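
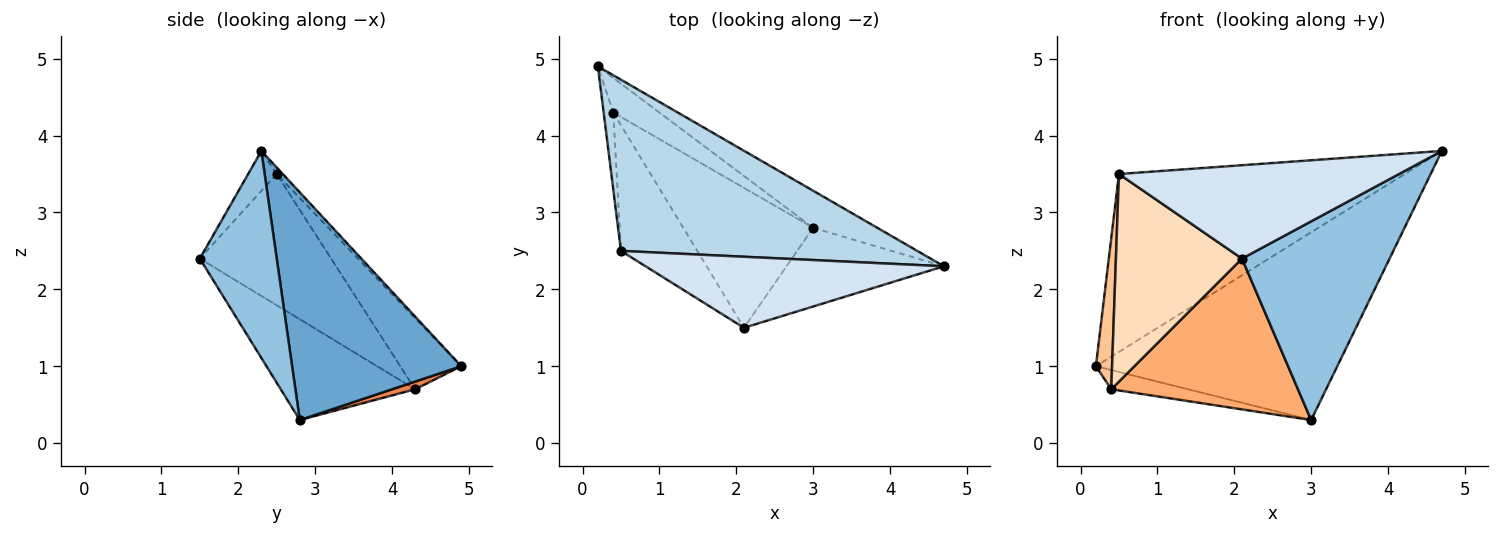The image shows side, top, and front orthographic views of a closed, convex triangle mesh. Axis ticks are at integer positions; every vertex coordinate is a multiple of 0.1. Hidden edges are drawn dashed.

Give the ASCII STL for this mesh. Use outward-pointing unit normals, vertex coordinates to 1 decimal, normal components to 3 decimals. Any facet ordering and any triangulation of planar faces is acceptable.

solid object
 facet normal 0.566 0.808 -0.160
  outer loop
   vertex 3.0 2.8 0.3
   vertex 0.2 4.9 1.0
   vertex 4.7 2.3 3.8
  endloop
 endfacet
 facet normal 0.436 -0.837 -0.331
  outer loop
   vertex 3.0 2.8 0.3
   vertex 4.7 2.3 3.8
   vertex 2.1 1.5 2.4
  endloop
 endfacet
 facet normal -0.015 0.720 0.693
  outer loop
   vertex 0.5 2.5 3.5
   vertex 4.7 2.3 3.8
   vertex 0.2 4.9 1.0
  endloop
 endfacet
 facet normal -0.081 -0.793 0.603
  outer loop
   vertex 0.5 2.5 3.5
   vertex 2.1 1.5 2.4
   vertex 4.7 2.3 3.8
  endloop
 endfacet
 facet normal 0.144 0.481 -0.865
  outer loop
   vertex 0.4 4.3 0.7
   vertex 0.2 4.9 1.0
   vertex 3.0 2.8 0.3
  endloop
 endfacet
 facet normal -0.467 -0.648 -0.601
  outer loop
   vertex 0.4 4.3 0.7
   vertex 3.0 2.8 0.3
   vertex 2.1 1.5 2.4
  endloop
 endfacet
 facet normal -0.958 -0.255 -0.130
  outer loop
   vertex 0.4 4.3 0.7
   vertex 0.5 2.5 3.5
   vertex 0.2 4.9 1.0
  endloop
 endfacet
 facet normal -0.665 -0.639 -0.387
  outer loop
   vertex 0.4 4.3 0.7
   vertex 2.1 1.5 2.4
   vertex 0.5 2.5 3.5
  endloop
 endfacet
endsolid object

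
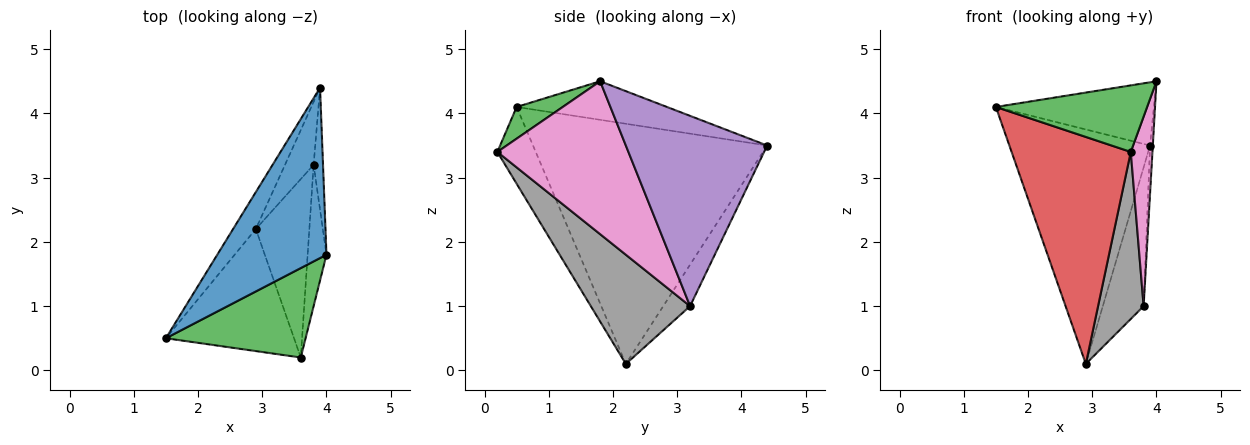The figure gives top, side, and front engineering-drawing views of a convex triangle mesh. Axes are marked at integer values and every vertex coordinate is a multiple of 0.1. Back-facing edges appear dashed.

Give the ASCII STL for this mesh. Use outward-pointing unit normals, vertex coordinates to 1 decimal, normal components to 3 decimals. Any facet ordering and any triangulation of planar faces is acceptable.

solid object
 facet normal -0.314 0.330 0.890
  outer loop
   vertex 3.9 4.4 3.5
   vertex 1.5 0.5 4.1
   vertex 4.0 1.8 4.5
  endloop
 endfacet
 facet normal -0.854 0.513 -0.081
  outer loop
   vertex 2.9 2.2 0.1
   vertex 1.5 0.5 4.1
   vertex 3.9 4.4 3.5
  endloop
 endfacet
 facet normal 0.179 -0.587 0.789
  outer loop
   vertex 3.6 0.2 3.4
   vertex 4.0 1.8 4.5
   vertex 1.5 0.5 4.1
  endloop
 endfacet
 facet normal -0.273 -0.847 -0.456
  outer loop
   vertex 3.6 0.2 3.4
   vertex 1.5 0.5 4.1
   vertex 2.9 2.2 0.1
  endloop
 endfacet
 facet normal 0.999 0.019 -0.049
  outer loop
   vertex 3.8 3.2 1.0
   vertex 3.9 4.4 3.5
   vertex 4.0 1.8 4.5
  endloop
 endfacet
 facet normal -0.514 0.781 -0.354
  outer loop
   vertex 3.8 3.2 1.0
   vertex 2.9 2.2 0.1
   vertex 3.9 4.4 3.5
  endloop
 endfacet
 facet normal 0.979 -0.162 -0.121
  outer loop
   vertex 3.8 3.2 1.0
   vertex 4.0 1.8 4.5
   vertex 3.6 0.2 3.4
  endloop
 endfacet
 facet normal 0.830 -0.381 -0.407
  outer loop
   vertex 3.8 3.2 1.0
   vertex 3.6 0.2 3.4
   vertex 2.9 2.2 0.1
  endloop
 endfacet
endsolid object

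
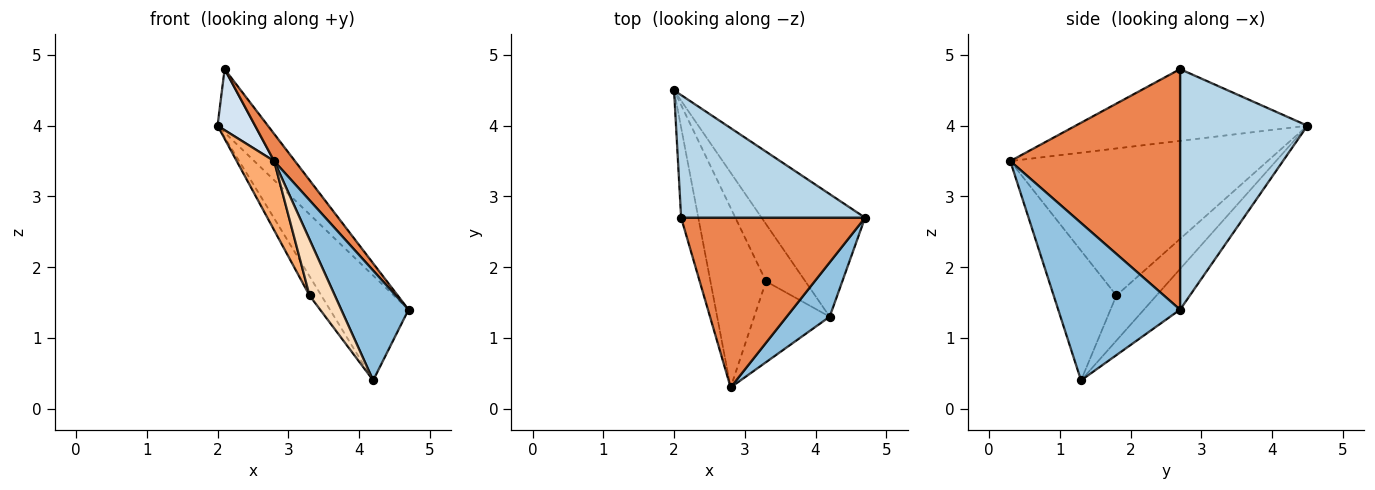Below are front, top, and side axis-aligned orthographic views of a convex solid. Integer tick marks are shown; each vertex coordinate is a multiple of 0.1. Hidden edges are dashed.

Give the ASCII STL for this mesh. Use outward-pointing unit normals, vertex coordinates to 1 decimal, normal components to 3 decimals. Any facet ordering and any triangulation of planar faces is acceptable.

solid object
 facet normal -0.286 0.623 -0.728
  outer loop
   vertex 4.2 1.3 0.4
   vertex 2.0 4.5 4.0
   vertex 4.7 2.7 1.4
  endloop
 endfacet
 facet normal 0.851 -0.470 0.233
  outer loop
   vertex 4.2 1.3 0.4
   vertex 4.7 2.7 1.4
   vertex 2.8 0.3 3.5
  endloop
 endfacet
 facet normal 0.758 0.300 0.580
  outer loop
   vertex 2.1 2.7 4.8
   vertex 4.7 2.7 1.4
   vertex 2.0 4.5 4.0
  endloop
 endfacet
 facet normal -0.961 -0.156 -0.230
  outer loop
   vertex 2.1 2.7 4.8
   vertex 2.0 4.5 4.0
   vertex 2.8 0.3 3.5
  endloop
 endfacet
 facet normal 0.791 -0.097 0.605
  outer loop
   vertex 2.1 2.7 4.8
   vertex 2.8 0.3 3.5
   vertex 4.7 2.7 1.4
  endloop
 endfacet
 facet normal -0.927 -0.135 -0.350
  outer loop
   vertex 3.3 1.8 1.6
   vertex 2.8 0.3 3.5
   vertex 2.0 4.5 4.0
  endloop
 endfacet
 facet normal -0.736 0.216 -0.642
  outer loop
   vertex 3.3 1.8 1.6
   vertex 2.0 4.5 4.0
   vertex 4.2 1.3 0.4
  endloop
 endfacet
 facet normal -0.816 -0.329 -0.475
  outer loop
   vertex 3.3 1.8 1.6
   vertex 4.2 1.3 0.4
   vertex 2.8 0.3 3.5
  endloop
 endfacet
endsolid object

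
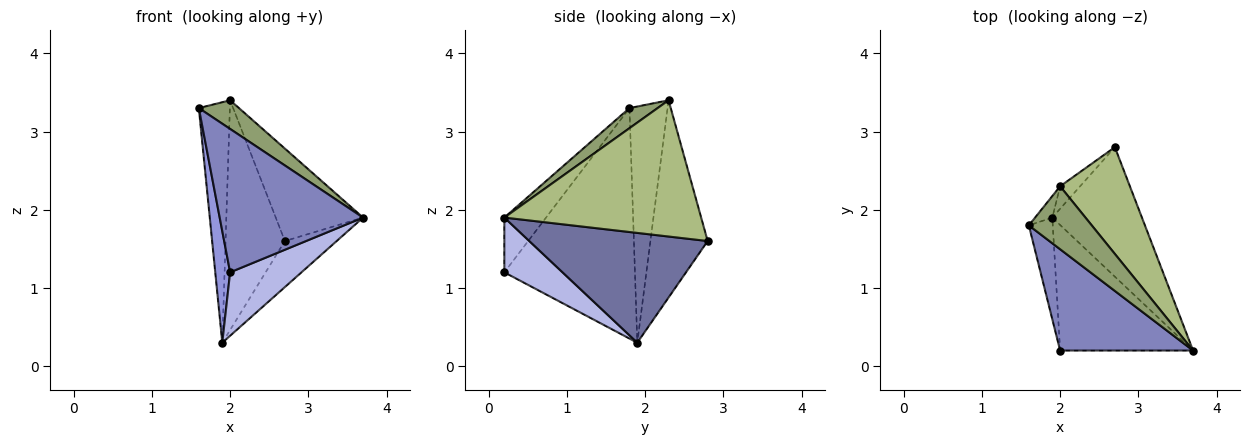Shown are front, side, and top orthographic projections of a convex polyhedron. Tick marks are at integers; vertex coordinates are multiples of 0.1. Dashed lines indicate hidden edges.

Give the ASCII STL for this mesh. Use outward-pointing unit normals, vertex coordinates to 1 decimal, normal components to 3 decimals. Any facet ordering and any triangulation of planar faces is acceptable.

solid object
 facet normal 0.756 0.219 -0.617
  outer loop
   vertex 1.9 1.9 0.3
   vertex 2.7 2.8 1.6
   vertex 3.7 0.2 1.9
  endloop
 endfacet
 facet normal -0.231 -0.795 0.561
  outer loop
   vertex 2.0 0.2 1.2
   vertex 3.7 0.2 1.9
   vertex 1.6 1.8 3.3
  endloop
 endfacet
 facet normal -0.988 -0.112 -0.103
  outer loop
   vertex 2.0 0.2 1.2
   vertex 1.6 1.8 3.3
   vertex 1.9 1.9 0.3
  endloop
 endfacet
 facet normal 0.345 -0.423 -0.838
  outer loop
   vertex 2.0 0.2 1.2
   vertex 1.9 1.9 0.3
   vertex 3.7 0.2 1.9
  endloop
 endfacet
 facet normal 0.279 -0.398 0.874
  outer loop
   vertex 2.0 2.3 3.4
   vertex 1.6 1.8 3.3
   vertex 3.7 0.2 1.9
  endloop
 endfacet
 facet normal 0.828 0.367 0.424
  outer loop
   vertex 2.0 2.3 3.4
   vertex 3.7 0.2 1.9
   vertex 2.7 2.8 1.6
  endloop
 endfacet
 facet normal -0.774 0.631 -0.056
  outer loop
   vertex 2.0 2.3 3.4
   vertex 1.9 1.9 0.3
   vertex 1.6 1.8 3.3
  endloop
 endfacet
 facet normal -0.693 0.717 -0.070
  outer loop
   vertex 2.0 2.3 3.4
   vertex 2.7 2.8 1.6
   vertex 1.9 1.9 0.3
  endloop
 endfacet
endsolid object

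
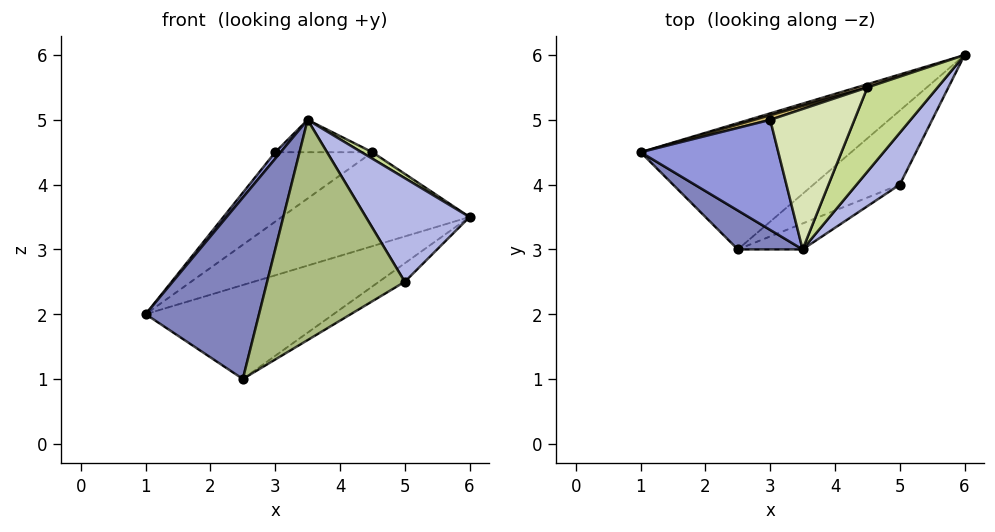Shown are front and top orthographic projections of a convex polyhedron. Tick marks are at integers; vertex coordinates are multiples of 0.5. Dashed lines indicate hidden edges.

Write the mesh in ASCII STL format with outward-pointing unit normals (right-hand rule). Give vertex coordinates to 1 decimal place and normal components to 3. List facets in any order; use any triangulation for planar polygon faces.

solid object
 facet normal 0.062 0.596 -0.801
  outer loop
   vertex 2.5 3.0 1.0
   vertex 1.0 4.5 2.0
   vertex 6.0 6.0 3.5
  endloop
 endfacet
 facet normal -0.642 -0.749 0.161
  outer loop
   vertex 2.5 3.0 1.0
   vertex 3.5 3.0 5.0
   vertex 1.0 4.5 2.0
  endloop
 endfacet
 facet normal -0.777 -0.037 0.629
  outer loop
   vertex 3.0 5.0 4.5
   vertex 1.0 4.5 2.0
   vertex 3.5 3.0 5.0
  endloop
 endfacet
 facet normal 0.802 -0.535 0.267
  outer loop
   vertex 5.0 4.0 2.5
   vertex 6.0 6.0 3.5
   vertex 3.5 3.0 5.0
  endloop
 endfacet
 facet normal 0.436 0.218 -0.873
  outer loop
   vertex 5.0 4.0 2.5
   vertex 2.5 3.0 1.0
   vertex 6.0 6.0 3.5
  endloop
 endfacet
 facet normal 0.423 -0.900 -0.106
  outer loop
   vertex 5.0 4.0 2.5
   vertex 3.5 3.0 5.0
   vertex 2.5 3.0 1.0
  endloop
 endfacet
 facet normal 0.568 -0.063 0.821
  outer loop
   vertex 4.5 5.5 4.5
   vertex 3.5 3.0 5.0
   vertex 6.0 6.0 3.5
  endloop
 endfacet
 facet normal -0.075 0.224 0.972
  outer loop
   vertex 4.5 5.5 4.5
   vertex 3.0 5.0 4.5
   vertex 3.5 3.0 5.0
  endloop
 endfacet
 facet normal -0.296 0.955 0.033
  outer loop
   vertex 4.5 5.5 4.5
   vertex 6.0 6.0 3.5
   vertex 1.0 4.5 2.0
  endloop
 endfacet
 facet normal -0.316 0.947 0.063
  outer loop
   vertex 4.5 5.5 4.5
   vertex 1.0 4.5 2.0
   vertex 3.0 5.0 4.5
  endloop
 endfacet
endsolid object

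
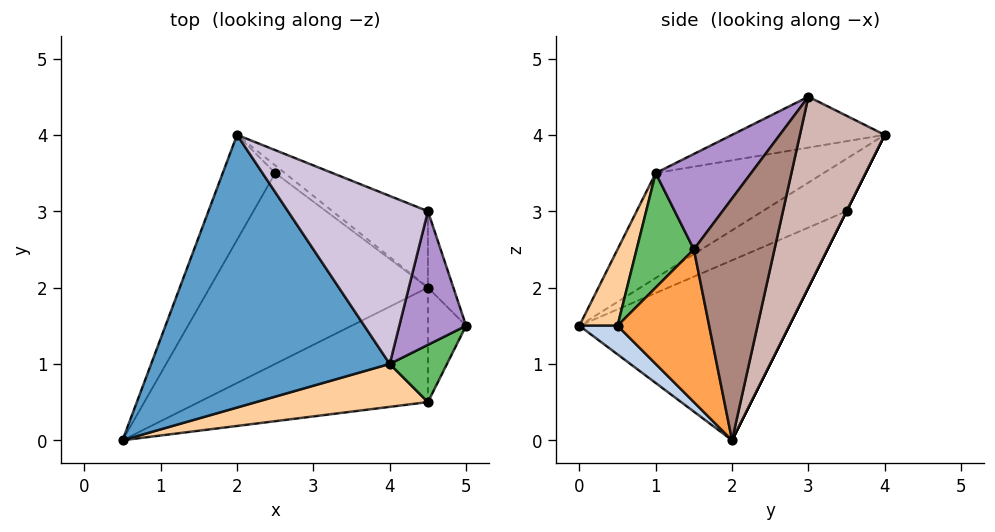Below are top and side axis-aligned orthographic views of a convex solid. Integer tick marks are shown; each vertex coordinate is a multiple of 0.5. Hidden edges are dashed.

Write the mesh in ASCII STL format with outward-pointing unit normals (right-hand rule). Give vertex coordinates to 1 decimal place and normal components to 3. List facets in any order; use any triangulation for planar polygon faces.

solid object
 facet normal -0.371 -0.388 0.844
  outer loop
   vertex 4.0 1.0 3.5
   vertex 2.0 4.0 4.0
   vertex 0.5 0.0 1.5
  endloop
 endfacet
 facet normal 0.088 -0.704 -0.704
  outer loop
   vertex 4.5 0.5 1.5
   vertex 0.5 0.0 1.5
   vertex 4.5 2.0 0.0
  endloop
 endfacet
 facet normal 0.943 -0.236 -0.236
  outer loop
   vertex 4.5 0.5 1.5
   vertex 4.5 2.0 0.0
   vertex 5.0 1.5 2.5
  endloop
 endfacet
 facet normal 0.119 -0.956 0.269
  outer loop
   vertex 4.5 0.5 1.5
   vertex 4.0 1.0 3.5
   vertex 0.5 0.0 1.5
  endloop
 endfacet
 facet normal 0.667 -0.667 0.333
  outer loop
   vertex 4.5 0.5 1.5
   vertex 5.0 1.5 2.5
   vertex 4.0 1.0 3.5
  endloop
 endfacet
 facet normal -0.577 0.577 -0.577
  outer loop
   vertex 2.5 3.5 3.0
   vertex 0.5 0.0 1.5
   vertex 2.0 4.0 4.0
  endloop
 endfacet
 facet normal -0.523 0.570 -0.634
  outer loop
   vertex 2.5 3.5 3.0
   vertex 4.5 2.0 0.0
   vertex 0.5 0.0 1.5
  endloop
 endfacet
 facet normal 0.000 0.894 -0.447
  outer loop
   vertex 2.5 3.5 3.0
   vertex 2.0 4.0 4.0
   vertex 4.5 2.0 0.0
  endloop
 endfacet
 facet normal 0.735 -0.441 0.515
  outer loop
   vertex 4.5 3.0 4.5
   vertex 4.0 1.0 3.5
   vertex 5.0 1.5 2.5
  endloop
 endfacet
 facet normal -0.319 -0.359 0.877
  outer loop
   vertex 4.5 3.0 4.5
   vertex 2.0 4.0 4.0
   vertex 4.0 1.0 3.5
  endloop
 endfacet
 facet normal 0.900 0.426 -0.095
  outer loop
   vertex 4.5 3.0 4.5
   vertex 5.0 1.5 2.5
   vertex 4.5 2.0 0.0
  endloop
 endfacet
 facet normal 0.398 0.896 -0.199
  outer loop
   vertex 4.5 3.0 4.5
   vertex 4.5 2.0 0.0
   vertex 2.0 4.0 4.0
  endloop
 endfacet
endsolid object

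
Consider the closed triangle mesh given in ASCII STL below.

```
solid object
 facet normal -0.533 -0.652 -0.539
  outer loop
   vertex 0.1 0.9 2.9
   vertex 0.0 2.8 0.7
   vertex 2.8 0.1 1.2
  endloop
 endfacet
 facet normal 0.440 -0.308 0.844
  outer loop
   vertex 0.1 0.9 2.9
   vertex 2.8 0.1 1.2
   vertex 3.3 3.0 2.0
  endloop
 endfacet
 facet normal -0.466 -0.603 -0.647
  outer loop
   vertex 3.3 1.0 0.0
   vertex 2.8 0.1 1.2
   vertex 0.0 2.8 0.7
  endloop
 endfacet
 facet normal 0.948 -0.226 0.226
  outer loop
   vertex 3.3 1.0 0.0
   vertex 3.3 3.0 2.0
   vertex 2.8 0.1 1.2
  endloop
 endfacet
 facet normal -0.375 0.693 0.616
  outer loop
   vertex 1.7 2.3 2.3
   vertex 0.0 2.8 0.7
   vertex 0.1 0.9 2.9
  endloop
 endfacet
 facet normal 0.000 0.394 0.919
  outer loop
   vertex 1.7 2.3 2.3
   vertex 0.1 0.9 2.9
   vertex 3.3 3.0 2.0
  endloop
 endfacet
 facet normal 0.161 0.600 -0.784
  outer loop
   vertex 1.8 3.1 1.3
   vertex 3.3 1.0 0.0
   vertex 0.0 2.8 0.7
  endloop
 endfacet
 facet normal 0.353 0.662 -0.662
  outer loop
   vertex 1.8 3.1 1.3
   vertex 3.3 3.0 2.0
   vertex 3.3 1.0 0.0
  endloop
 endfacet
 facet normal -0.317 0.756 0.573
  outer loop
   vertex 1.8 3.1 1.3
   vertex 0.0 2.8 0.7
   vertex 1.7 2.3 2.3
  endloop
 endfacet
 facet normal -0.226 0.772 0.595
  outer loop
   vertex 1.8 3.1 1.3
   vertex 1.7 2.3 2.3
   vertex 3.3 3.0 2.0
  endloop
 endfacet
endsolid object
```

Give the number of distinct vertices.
7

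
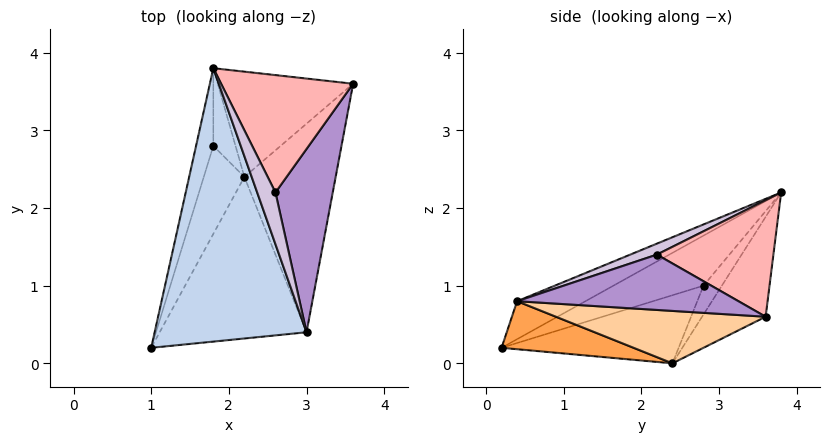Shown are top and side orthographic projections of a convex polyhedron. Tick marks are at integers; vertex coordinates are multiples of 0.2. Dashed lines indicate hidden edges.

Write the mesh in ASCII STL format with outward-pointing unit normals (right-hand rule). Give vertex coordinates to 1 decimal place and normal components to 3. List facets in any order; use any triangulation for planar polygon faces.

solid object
 facet normal -0.400 0.738 -0.543
  outer loop
   vertex 2.2 2.4 0.0
   vertex 1.8 3.8 2.2
   vertex 3.6 3.6 0.6
  endloop
 endfacet
 facet normal -0.218 -0.436 0.873
  outer loop
   vertex 3.0 0.4 0.8
   vertex 1.8 3.8 2.2
   vertex 1.0 0.2 0.2
  endloop
 endfacet
 facet normal 0.301 -0.248 -0.921
  outer loop
   vertex 3.0 0.4 0.8
   vertex 1.0 0.2 0.2
   vertex 2.2 2.4 0.0
  endloop
 endfacet
 facet normal 0.493 -0.146 -0.858
  outer loop
   vertex 3.0 0.4 0.8
   vertex 2.2 2.4 0.0
   vertex 3.6 3.6 0.6
  endloop
 endfacet
 facet normal -0.880 0.364 -0.304
  outer loop
   vertex 1.8 2.8 1.0
   vertex 1.0 0.2 0.2
   vertex 1.8 3.8 2.2
  endloop
 endfacet
 facet normal -0.791 0.389 -0.472
  outer loop
   vertex 1.8 2.8 1.0
   vertex 2.2 2.4 0.0
   vertex 1.0 0.2 0.2
  endloop
 endfacet
 facet normal -0.640 0.590 -0.492
  outer loop
   vertex 1.8 2.8 1.0
   vertex 1.8 3.8 2.2
   vertex 2.2 2.4 0.0
  endloop
 endfacet
 facet normal 0.661 -0.044 0.749
  outer loop
   vertex 2.6 2.2 1.4
   vertex 3.6 3.6 0.6
   vertex 1.8 3.8 2.2
  endloop
 endfacet
 facet normal 0.692 -0.085 0.717
  outer loop
   vertex 2.6 2.2 1.4
   vertex 3.0 0.4 0.8
   vertex 3.6 3.6 0.6
  endloop
 endfacet
 facet normal 0.507 -0.169 0.845
  outer loop
   vertex 2.6 2.2 1.4
   vertex 1.8 3.8 2.2
   vertex 3.0 0.4 0.8
  endloop
 endfacet
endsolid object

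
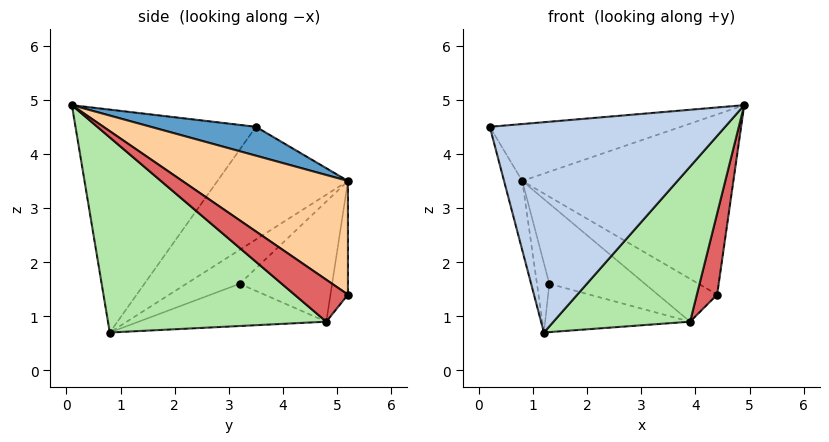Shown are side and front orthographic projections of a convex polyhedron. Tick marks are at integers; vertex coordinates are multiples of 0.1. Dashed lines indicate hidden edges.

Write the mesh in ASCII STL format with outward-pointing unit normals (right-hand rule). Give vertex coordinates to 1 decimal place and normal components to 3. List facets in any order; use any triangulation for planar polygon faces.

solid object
 facet normal 0.236 0.429 0.872
  outer loop
   vertex 0.8 5.2 3.5
   vertex 0.2 3.5 4.5
   vertex 4.9 0.1 4.9
  endloop
 endfacet
 facet normal -0.564 -0.736 0.374
  outer loop
   vertex 1.2 0.8 0.7
   vertex 4.9 0.1 4.9
   vertex 0.2 3.5 4.5
  endloop
 endfacet
 facet normal -0.932 0.130 -0.338
  outer loop
   vertex 1.2 0.8 0.7
   vertex 0.2 3.5 4.5
   vertex 0.8 5.2 3.5
  endloop
 endfacet
 facet normal 0.424 0.540 0.727
  outer loop
   vertex 4.4 5.2 1.4
   vertex 0.8 5.2 3.5
   vertex 4.9 0.1 4.9
  endloop
 endfacet
 facet normal -0.254 0.863 -0.436
  outer loop
   vertex 3.9 4.8 0.9
   vertex 0.8 5.2 3.5
   vertex 4.4 5.2 1.4
  endloop
 endfacet
 facet normal 0.651 -0.407 -0.641
  outer loop
   vertex 3.9 4.8 0.9
   vertex 4.9 0.1 4.9
   vertex 1.2 0.8 0.7
  endloop
 endfacet
 facet normal 0.784 -0.298 -0.545
  outer loop
   vertex 3.9 4.8 0.9
   vertex 4.4 5.2 1.4
   vertex 4.9 0.1 4.9
  endloop
 endfacet
 facet normal -0.873 0.203 -0.443
  outer loop
   vertex 1.3 3.2 1.6
   vertex 1.2 0.8 0.7
   vertex 0.8 5.2 3.5
  endloop
 endfacet
 facet normal -0.507 0.524 -0.685
  outer loop
   vertex 1.3 3.2 1.6
   vertex 0.8 5.2 3.5
   vertex 3.9 4.8 0.9
  endloop
 endfacet
 facet normal -0.431 0.333 -0.839
  outer loop
   vertex 1.3 3.2 1.6
   vertex 3.9 4.8 0.9
   vertex 1.2 0.8 0.7
  endloop
 endfacet
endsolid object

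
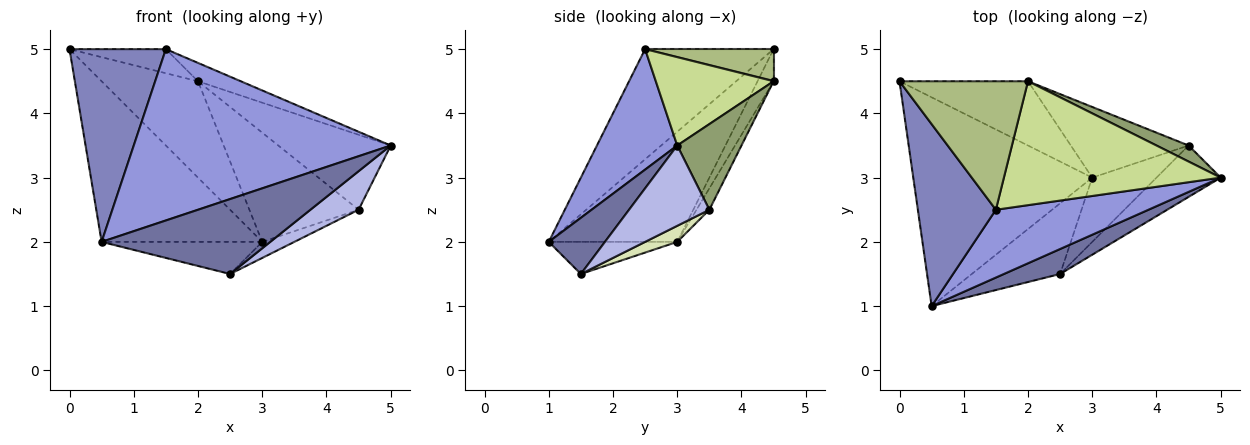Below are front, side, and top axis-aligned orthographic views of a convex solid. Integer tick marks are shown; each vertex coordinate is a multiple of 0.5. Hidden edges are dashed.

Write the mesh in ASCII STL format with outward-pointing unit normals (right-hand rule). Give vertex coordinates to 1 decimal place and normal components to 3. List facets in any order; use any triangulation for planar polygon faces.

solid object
 facet normal 0.302 -0.905 0.302
  outer loop
   vertex 2.5 1.5 1.5
   vertex 5.0 3.0 3.5
   vertex 0.5 1.0 2.0
  endloop
 endfacet
 facet normal -0.696 -0.522 0.493
  outer loop
   vertex 1.5 2.5 5.0
   vertex 0.0 4.5 5.0
   vertex 0.5 1.0 2.0
  endloop
 endfacet
 facet normal 0.279 -0.893 0.353
  outer loop
   vertex 1.5 2.5 5.0
   vertex 0.5 1.0 2.0
   vertex 5.0 3.0 3.5
  endloop
 endfacet
 facet normal 0.707 -0.424 -0.566
  outer loop
   vertex 4.5 3.5 2.5
   vertex 5.0 3.0 3.5
   vertex 2.5 1.5 1.5
  endloop
 endfacet
 facet normal 0.488 0.854 0.183
  outer loop
   vertex 2.0 4.5 4.5
   vertex 5.0 3.0 3.5
   vertex 4.5 3.5 2.5
  endloop
 endfacet
 facet normal 0.239 0.179 0.954
  outer loop
   vertex 2.0 4.5 4.5
   vertex 0.0 4.5 5.0
   vertex 1.5 2.5 5.0
  endloop
 endfacet
 facet normal 0.374 0.136 0.917
  outer loop
   vertex 2.0 4.5 4.5
   vertex 1.5 2.5 5.0
   vertex 5.0 3.0 3.5
  endloop
 endfacet
 facet normal 0.236 0.236 -0.943
  outer loop
   vertex 3.0 3.0 2.0
   vertex 4.5 3.5 2.5
   vertex 2.5 1.5 1.5
  endloop
 endfacet
 facet normal -0.438 0.548 -0.712
  outer loop
   vertex 3.0 3.0 2.0
   vertex 0.5 1.0 2.0
   vertex 0.0 4.5 5.0
  endloop
 endfacet
 facet normal -0.314 0.393 -0.864
  outer loop
   vertex 3.0 3.0 2.0
   vertex 2.5 1.5 1.5
   vertex 0.5 1.0 2.0
  endloop
 endfacet
 facet normal -0.137 0.824 -0.549
  outer loop
   vertex 3.0 3.0 2.0
   vertex 0.0 4.5 5.0
   vertex 2.0 4.5 4.5
  endloop
 endfacet
 facet normal -0.098 0.836 -0.541
  outer loop
   vertex 3.0 3.0 2.0
   vertex 2.0 4.5 4.5
   vertex 4.5 3.5 2.5
  endloop
 endfacet
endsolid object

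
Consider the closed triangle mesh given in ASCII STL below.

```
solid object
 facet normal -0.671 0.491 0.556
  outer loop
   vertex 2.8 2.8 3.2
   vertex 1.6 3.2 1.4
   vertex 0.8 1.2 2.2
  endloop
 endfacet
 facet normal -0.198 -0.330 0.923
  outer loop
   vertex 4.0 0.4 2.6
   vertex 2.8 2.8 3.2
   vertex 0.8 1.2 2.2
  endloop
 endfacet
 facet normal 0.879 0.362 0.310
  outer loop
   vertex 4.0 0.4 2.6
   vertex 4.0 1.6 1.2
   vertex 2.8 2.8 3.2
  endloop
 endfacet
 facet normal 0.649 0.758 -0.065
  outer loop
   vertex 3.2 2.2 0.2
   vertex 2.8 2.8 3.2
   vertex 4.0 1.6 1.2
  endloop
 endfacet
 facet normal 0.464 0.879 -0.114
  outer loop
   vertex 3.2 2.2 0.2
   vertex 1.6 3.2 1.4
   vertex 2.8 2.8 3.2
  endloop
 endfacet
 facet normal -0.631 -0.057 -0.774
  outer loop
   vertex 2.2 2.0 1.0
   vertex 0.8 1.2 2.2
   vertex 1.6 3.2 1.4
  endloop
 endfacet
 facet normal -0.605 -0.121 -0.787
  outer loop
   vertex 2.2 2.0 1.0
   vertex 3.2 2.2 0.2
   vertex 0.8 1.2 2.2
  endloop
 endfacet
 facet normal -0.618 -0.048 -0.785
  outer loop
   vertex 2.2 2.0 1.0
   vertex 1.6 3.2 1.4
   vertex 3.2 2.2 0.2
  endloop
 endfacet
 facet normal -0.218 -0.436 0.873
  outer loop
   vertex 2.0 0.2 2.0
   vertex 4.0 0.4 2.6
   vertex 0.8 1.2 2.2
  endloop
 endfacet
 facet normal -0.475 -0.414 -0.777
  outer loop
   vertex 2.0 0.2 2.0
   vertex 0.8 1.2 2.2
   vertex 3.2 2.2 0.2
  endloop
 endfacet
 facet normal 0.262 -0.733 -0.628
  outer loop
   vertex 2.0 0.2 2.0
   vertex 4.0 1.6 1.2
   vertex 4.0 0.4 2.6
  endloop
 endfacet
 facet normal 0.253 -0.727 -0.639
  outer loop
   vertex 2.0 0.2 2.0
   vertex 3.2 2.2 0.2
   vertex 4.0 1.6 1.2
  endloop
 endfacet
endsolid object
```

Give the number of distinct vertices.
8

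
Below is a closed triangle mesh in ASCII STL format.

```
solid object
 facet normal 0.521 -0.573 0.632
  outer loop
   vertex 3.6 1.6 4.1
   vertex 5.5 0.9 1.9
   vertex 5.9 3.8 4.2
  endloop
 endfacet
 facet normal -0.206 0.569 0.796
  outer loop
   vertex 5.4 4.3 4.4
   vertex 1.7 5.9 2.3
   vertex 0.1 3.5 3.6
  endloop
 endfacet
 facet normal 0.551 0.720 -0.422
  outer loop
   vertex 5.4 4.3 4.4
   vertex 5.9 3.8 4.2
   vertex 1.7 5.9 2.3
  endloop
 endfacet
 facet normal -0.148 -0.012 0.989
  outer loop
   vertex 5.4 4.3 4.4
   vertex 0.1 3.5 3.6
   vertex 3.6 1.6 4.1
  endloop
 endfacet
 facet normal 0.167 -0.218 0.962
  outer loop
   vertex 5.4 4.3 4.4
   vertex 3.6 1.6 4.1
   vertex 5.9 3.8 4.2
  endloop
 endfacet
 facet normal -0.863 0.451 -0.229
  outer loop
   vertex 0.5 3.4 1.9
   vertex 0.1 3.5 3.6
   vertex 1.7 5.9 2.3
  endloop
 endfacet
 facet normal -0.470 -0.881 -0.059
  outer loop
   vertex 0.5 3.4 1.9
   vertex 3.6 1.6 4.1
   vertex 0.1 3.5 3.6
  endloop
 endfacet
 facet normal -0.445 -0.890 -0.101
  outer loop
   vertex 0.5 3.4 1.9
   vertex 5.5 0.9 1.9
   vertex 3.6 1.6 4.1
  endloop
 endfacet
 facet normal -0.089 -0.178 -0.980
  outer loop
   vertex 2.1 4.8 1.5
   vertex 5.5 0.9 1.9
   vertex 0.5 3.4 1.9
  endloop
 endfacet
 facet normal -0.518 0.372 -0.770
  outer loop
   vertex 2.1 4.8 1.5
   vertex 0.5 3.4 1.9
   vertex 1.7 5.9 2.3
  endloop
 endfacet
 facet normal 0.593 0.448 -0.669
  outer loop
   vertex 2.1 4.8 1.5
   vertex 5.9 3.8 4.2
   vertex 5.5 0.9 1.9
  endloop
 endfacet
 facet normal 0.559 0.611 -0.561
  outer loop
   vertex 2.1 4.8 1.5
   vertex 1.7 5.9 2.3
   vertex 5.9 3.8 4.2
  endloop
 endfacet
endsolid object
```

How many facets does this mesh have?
12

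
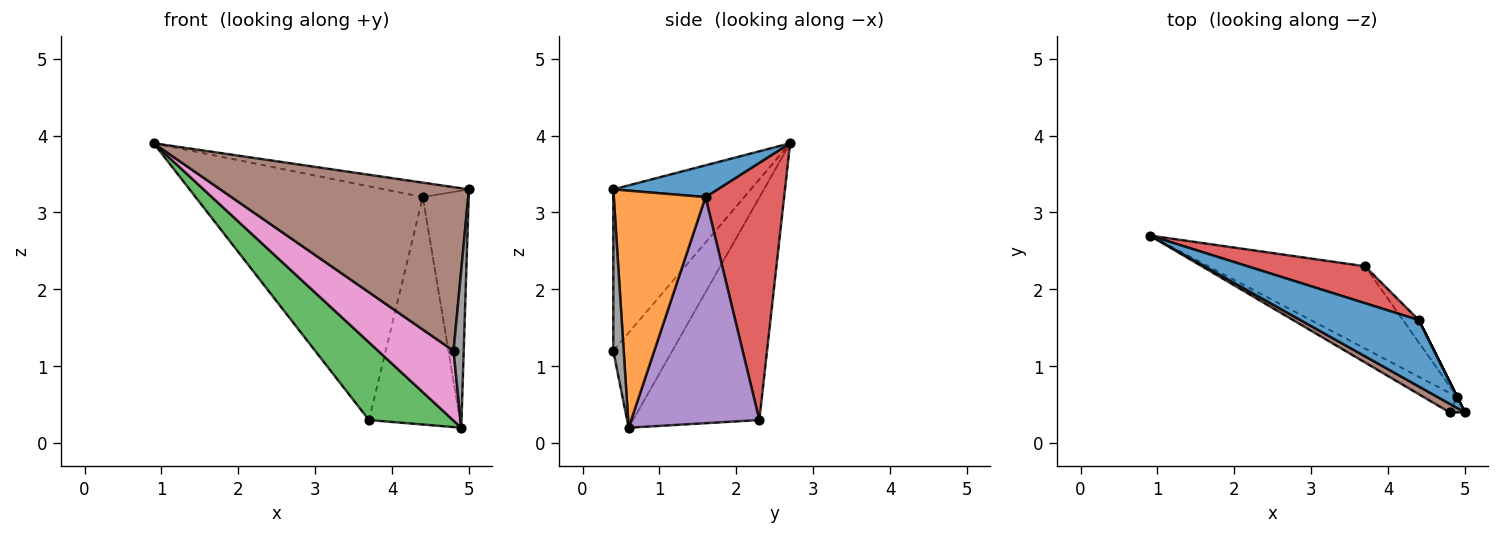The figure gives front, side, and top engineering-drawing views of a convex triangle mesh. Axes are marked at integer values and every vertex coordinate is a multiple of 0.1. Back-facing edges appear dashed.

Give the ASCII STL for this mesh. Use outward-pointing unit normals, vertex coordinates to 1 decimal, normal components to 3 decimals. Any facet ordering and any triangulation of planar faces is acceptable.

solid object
 facet normal 0.254 0.206 0.945
  outer loop
   vertex 4.4 1.6 3.2
   vertex 0.9 2.7 3.9
   vertex 5.0 0.4 3.3
  endloop
 endfacet
 facet normal 0.894 0.447 0.000
  outer loop
   vertex 4.4 1.6 3.2
   vertex 5.0 0.4 3.3
   vertex 4.9 0.6 0.2
  endloop
 endfacet
 facet normal -0.719 -0.477 -0.506
  outer loop
   vertex 3.7 2.3 0.3
   vertex 4.9 0.6 0.2
   vertex 0.9 2.7 3.9
  endloop
 endfacet
 facet normal 0.323 0.935 0.148
  outer loop
   vertex 3.7 2.3 0.3
   vertex 0.9 2.7 3.9
   vertex 4.4 1.6 3.2
  endloop
 endfacet
 facet normal 0.814 0.578 -0.057
  outer loop
   vertex 3.7 2.3 0.3
   vertex 4.4 1.6 3.2
   vertex 4.9 0.6 0.2
  endloop
 endfacet
 facet normal -0.484 -0.874 0.046
  outer loop
   vertex 4.8 0.4 1.2
   vertex 5.0 0.4 3.3
   vertex 0.9 2.7 3.9
  endloop
 endfacet
 facet normal -0.602 -0.769 -0.214
  outer loop
   vertex 4.8 0.4 1.2
   vertex 0.9 2.7 3.9
   vertex 4.9 0.6 0.2
  endloop
 endfacet
 facet normal 0.714 -0.697 -0.068
  outer loop
   vertex 4.8 0.4 1.2
   vertex 4.9 0.6 0.2
   vertex 5.0 0.4 3.3
  endloop
 endfacet
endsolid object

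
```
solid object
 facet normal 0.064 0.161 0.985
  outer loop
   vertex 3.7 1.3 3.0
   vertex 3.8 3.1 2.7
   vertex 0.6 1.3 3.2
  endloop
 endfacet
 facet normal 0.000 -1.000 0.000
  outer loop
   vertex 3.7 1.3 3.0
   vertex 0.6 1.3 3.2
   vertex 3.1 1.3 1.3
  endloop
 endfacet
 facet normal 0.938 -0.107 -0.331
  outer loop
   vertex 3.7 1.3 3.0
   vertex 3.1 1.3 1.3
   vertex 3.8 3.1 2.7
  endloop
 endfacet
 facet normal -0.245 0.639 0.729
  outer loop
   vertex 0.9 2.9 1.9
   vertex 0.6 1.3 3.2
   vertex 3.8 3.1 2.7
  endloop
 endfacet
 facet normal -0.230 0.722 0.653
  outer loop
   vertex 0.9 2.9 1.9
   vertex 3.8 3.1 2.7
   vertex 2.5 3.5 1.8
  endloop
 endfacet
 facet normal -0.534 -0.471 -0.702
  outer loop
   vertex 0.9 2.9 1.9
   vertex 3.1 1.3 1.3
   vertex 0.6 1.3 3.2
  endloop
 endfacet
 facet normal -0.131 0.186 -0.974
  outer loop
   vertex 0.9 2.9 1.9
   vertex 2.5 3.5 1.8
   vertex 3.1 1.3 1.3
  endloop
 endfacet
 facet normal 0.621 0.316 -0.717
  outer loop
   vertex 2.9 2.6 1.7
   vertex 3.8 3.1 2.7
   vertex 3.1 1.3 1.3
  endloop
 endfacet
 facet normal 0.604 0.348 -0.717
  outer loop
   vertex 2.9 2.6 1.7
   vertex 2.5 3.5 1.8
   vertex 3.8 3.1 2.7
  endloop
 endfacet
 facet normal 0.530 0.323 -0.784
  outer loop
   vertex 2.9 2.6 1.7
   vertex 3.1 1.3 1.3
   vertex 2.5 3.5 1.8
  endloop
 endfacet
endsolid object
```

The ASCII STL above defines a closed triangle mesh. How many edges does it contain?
15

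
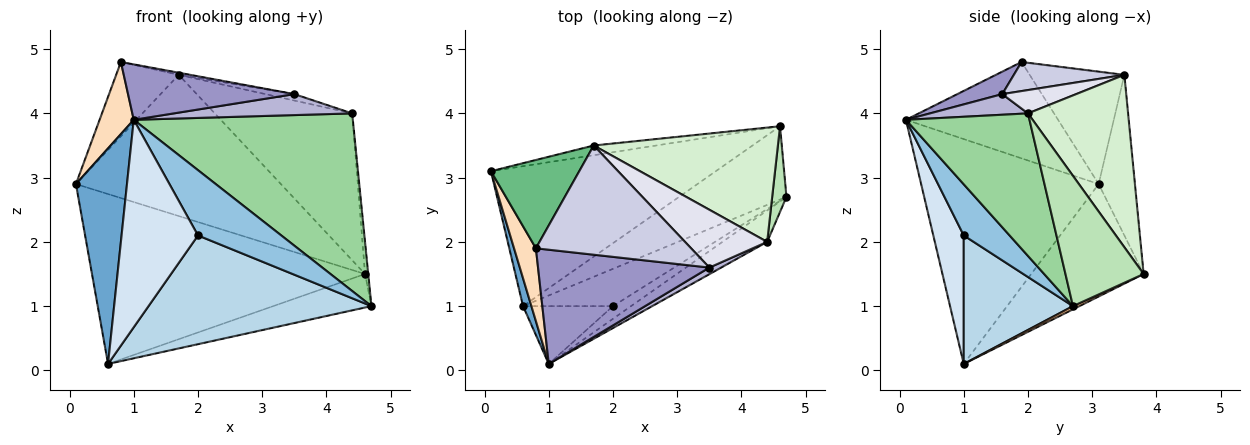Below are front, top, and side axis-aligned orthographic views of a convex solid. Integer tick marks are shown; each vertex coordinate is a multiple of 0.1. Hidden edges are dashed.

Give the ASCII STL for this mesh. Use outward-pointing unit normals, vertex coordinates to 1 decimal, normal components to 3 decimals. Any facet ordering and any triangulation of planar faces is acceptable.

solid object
 facet normal -0.960 -0.276 0.036
  outer loop
   vertex 0.6 1.0 0.1
   vertex 1.0 0.1 3.9
   vertex 0.1 3.1 2.9
  endloop
 endfacet
 facet normal 0.475 -0.864 -0.168
  outer loop
   vertex 2.0 1.0 2.1
   vertex 4.7 2.7 1.0
   vertex 1.0 0.1 3.9
  endloop
 endfacet
 facet normal 0.420 -0.858 -0.294
  outer loop
   vertex 2.0 1.0 2.1
   vertex 0.6 1.0 0.1
   vertex 4.7 2.7 1.0
  endloop
 endfacet
 facet normal 0.358 -0.899 -0.251
  outer loop
   vertex 2.0 1.0 2.1
   vertex 1.0 0.1 3.9
   vertex 0.6 1.0 0.1
  endloop
 endfacet
 facet normal -0.174 0.982 -0.068
  outer loop
   vertex 4.6 3.8 1.5
   vertex 0.1 3.1 2.9
   vertex 1.7 3.5 4.6
  endloop
 endfacet
 facet normal -0.303 0.736 -0.606
  outer loop
   vertex 4.6 3.8 1.5
   vertex 0.6 1.0 0.1
   vertex 0.1 3.1 2.9
  endloop
 endfacet
 facet normal 0.027 0.416 -0.909
  outer loop
   vertex 4.6 3.8 1.5
   vertex 4.7 2.7 1.0
   vertex 0.6 1.0 0.1
  endloop
 endfacet
 facet normal -0.953 -0.214 0.216
  outer loop
   vertex 0.8 1.9 4.8
   vertex 0.1 3.1 2.9
   vertex 1.0 0.1 3.9
  endloop
 endfacet
 facet normal -0.698 0.461 0.548
  outer loop
   vertex 0.8 1.9 4.8
   vertex 1.7 3.5 4.6
   vertex 0.1 3.1 2.9
  endloop
 endfacet
 facet normal 0.486 -0.861 -0.152
  outer loop
   vertex 4.4 2.0 4.0
   vertex 1.0 0.1 3.9
   vertex 4.7 2.7 1.0
  endloop
 endfacet
 facet normal 0.993 0.041 0.109
  outer loop
   vertex 4.4 2.0 4.0
   vertex 4.7 2.7 1.0
   vertex 4.6 3.8 1.5
  endloop
 endfacet
 facet normal 0.498 0.684 0.532
  outer loop
   vertex 4.4 2.0 4.0
   vertex 4.6 3.8 1.5
   vertex 1.7 3.5 4.6
  endloop
 endfacet
 facet normal 0.117 -0.434 0.893
  outer loop
   vertex 3.5 1.6 4.3
   vertex 0.8 1.9 4.8
   vertex 1.0 0.1 3.9
  endloop
 endfacet
 facet normal 0.464 -0.845 0.266
  outer loop
   vertex 3.5 1.6 4.3
   vertex 1.0 0.1 3.9
   vertex 4.4 2.0 4.0
  endloop
 endfacet
 facet normal 0.184 0.019 0.983
  outer loop
   vertex 3.5 1.6 4.3
   vertex 1.7 3.5 4.6
   vertex 0.8 1.9 4.8
  endloop
 endfacet
 facet normal 0.272 0.106 0.957
  outer loop
   vertex 3.5 1.6 4.3
   vertex 4.4 2.0 4.0
   vertex 1.7 3.5 4.6
  endloop
 endfacet
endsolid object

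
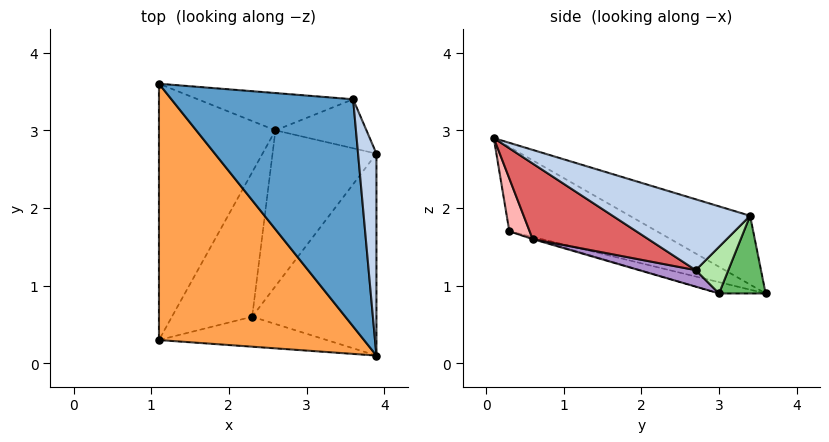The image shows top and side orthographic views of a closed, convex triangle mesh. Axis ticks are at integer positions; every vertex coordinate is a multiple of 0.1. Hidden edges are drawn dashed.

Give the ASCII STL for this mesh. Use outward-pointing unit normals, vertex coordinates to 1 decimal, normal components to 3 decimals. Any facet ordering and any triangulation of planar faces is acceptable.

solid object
 facet normal -0.343 0.244 0.907
  outer loop
   vertex 3.6 3.4 1.9
   vertex 1.1 3.6 0.9
   vertex 3.9 0.1 2.9
  endloop
 endfacet
 facet normal 0.955 0.162 0.248
  outer loop
   vertex 3.6 3.4 1.9
   vertex 3.9 0.1 2.9
   vertex 3.9 2.7 1.2
  endloop
 endfacet
 facet normal -0.371 0.219 0.902
  outer loop
   vertex 1.1 0.3 1.7
   vertex 3.9 0.1 2.9
   vertex 1.1 3.6 0.9
  endloop
 endfacet
 facet normal -0.094 -0.235 -0.968
  outer loop
   vertex 2.6 3.0 0.9
   vertex 1.1 0.3 1.7
   vertex 1.1 3.6 0.9
  endloop
 endfacet
 facet normal 0.298 0.745 -0.596
  outer loop
   vertex 2.6 3.0 0.9
   vertex 1.1 3.6 0.9
   vertex 3.6 3.4 1.9
  endloop
 endfacet
 facet normal 0.309 0.735 -0.603
  outer loop
   vertex 2.6 3.0 0.9
   vertex 3.6 3.4 1.9
   vertex 3.9 2.7 1.2
  endloop
 endfacet
 facet normal 0.454 -0.488 -0.746
  outer loop
   vertex 2.3 0.6 1.6
   vertex 3.9 2.7 1.2
   vertex 3.9 0.1 2.9
  endloop
 endfacet
 facet normal 0.165 -0.835 -0.524
  outer loop
   vertex 2.3 0.6 1.6
   vertex 3.9 0.1 2.9
   vertex 1.1 0.3 1.7
  endloop
 endfacet
 facet normal 0.150 -0.294 -0.944
  outer loop
   vertex 2.3 0.6 1.6
   vertex 2.6 3.0 0.9
   vertex 3.9 2.7 1.2
  endloop
 endfacet
 facet normal -0.010 -0.279 -0.960
  outer loop
   vertex 2.3 0.6 1.6
   vertex 1.1 0.3 1.7
   vertex 2.6 3.0 0.9
  endloop
 endfacet
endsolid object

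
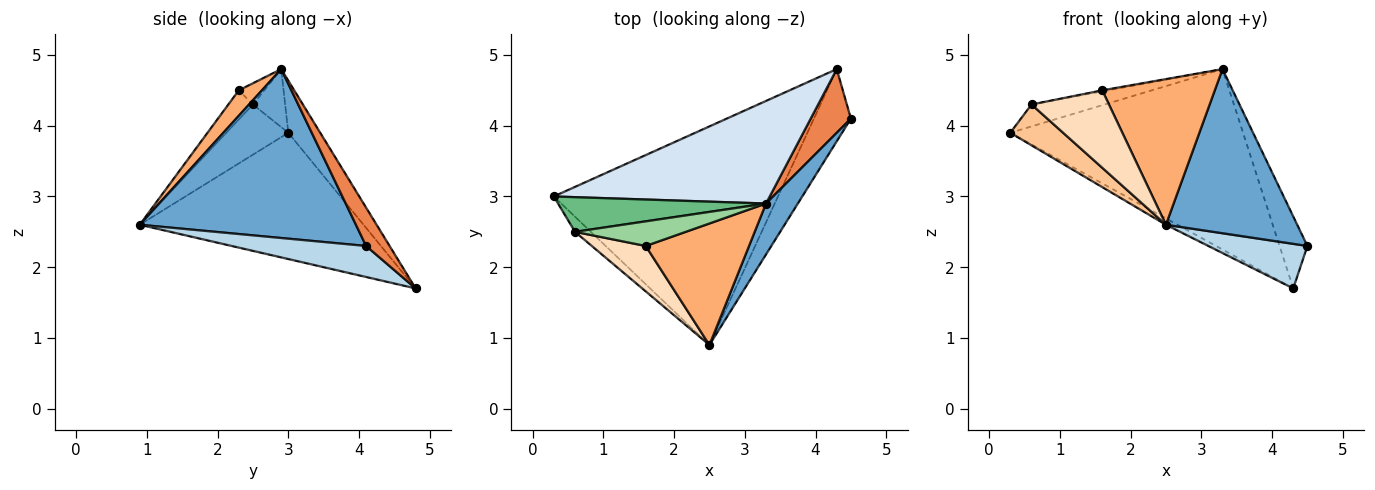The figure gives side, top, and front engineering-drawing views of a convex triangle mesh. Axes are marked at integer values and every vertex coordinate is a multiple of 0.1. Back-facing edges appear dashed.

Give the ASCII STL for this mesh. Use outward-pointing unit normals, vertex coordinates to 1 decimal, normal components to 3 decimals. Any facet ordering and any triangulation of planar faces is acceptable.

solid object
 facet normal 0.844 -0.512 0.159
  outer loop
   vertex 3.3 2.9 4.8
   vertex 2.5 0.9 2.6
   vertex 4.5 4.1 2.3
  endloop
 endfacet
 facet normal -0.491 0.025 -0.871
  outer loop
   vertex 4.3 4.8 1.7
   vertex 2.5 0.9 2.6
   vertex 0.3 3.0 3.9
  endloop
 endfacet
 facet normal 0.581 -0.428 -0.693
  outer loop
   vertex 4.3 4.8 1.7
   vertex 4.5 4.1 2.3
   vertex 2.5 0.9 2.6
  endloop
 endfacet
 facet normal -0.118 0.863 0.491
  outer loop
   vertex 4.3 4.8 1.7
   vertex 0.3 3.0 3.9
   vertex 3.3 2.9 4.8
  endloop
 endfacet
 facet normal 0.534 0.633 0.560
  outer loop
   vertex 4.3 4.8 1.7
   vertex 3.3 2.9 4.8
   vertex 4.5 4.1 2.3
  endloop
 endfacet
 facet normal 0.156 -0.758 0.633
  outer loop
   vertex 1.6 2.3 4.5
   vertex 2.5 0.9 2.6
   vertex 3.3 2.9 4.8
  endloop
 endfacet
 facet normal -0.740 -0.631 -0.233
  outer loop
   vertex 0.6 2.5 4.3
   vertex 0.3 3.0 3.9
   vertex 2.5 0.9 2.6
  endloop
 endfacet
 facet normal -0.264 -0.832 0.488
  outer loop
   vertex 0.6 2.5 4.3
   vertex 2.5 0.9 2.6
   vertex 1.6 2.3 4.5
  endloop
 endfacet
 facet normal -0.229 0.520 0.823
  outer loop
   vertex 0.6 2.5 4.3
   vertex 3.3 2.9 4.8
   vertex 0.3 3.0 3.9
  endloop
 endfacet
 facet normal -0.188 0.042 0.981
  outer loop
   vertex 0.6 2.5 4.3
   vertex 1.6 2.3 4.5
   vertex 3.3 2.9 4.8
  endloop
 endfacet
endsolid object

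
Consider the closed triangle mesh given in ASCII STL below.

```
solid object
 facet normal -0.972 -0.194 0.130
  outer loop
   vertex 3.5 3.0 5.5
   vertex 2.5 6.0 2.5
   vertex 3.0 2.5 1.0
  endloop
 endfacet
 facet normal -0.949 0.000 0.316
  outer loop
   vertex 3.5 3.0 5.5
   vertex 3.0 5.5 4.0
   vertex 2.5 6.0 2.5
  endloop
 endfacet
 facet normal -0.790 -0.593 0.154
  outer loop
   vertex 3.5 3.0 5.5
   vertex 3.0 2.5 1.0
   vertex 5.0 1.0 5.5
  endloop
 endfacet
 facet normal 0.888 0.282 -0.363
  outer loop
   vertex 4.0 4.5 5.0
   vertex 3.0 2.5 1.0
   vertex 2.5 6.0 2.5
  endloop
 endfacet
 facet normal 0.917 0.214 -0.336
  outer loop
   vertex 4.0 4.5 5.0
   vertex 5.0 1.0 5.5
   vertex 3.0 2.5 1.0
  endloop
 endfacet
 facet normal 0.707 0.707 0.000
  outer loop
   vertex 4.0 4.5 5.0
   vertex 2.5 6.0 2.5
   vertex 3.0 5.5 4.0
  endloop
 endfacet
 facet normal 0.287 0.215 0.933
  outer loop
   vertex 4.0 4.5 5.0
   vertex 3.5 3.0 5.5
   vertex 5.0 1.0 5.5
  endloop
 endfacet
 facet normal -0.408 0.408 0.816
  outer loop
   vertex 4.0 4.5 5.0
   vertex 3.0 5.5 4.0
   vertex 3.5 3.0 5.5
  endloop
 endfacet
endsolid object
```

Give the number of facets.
8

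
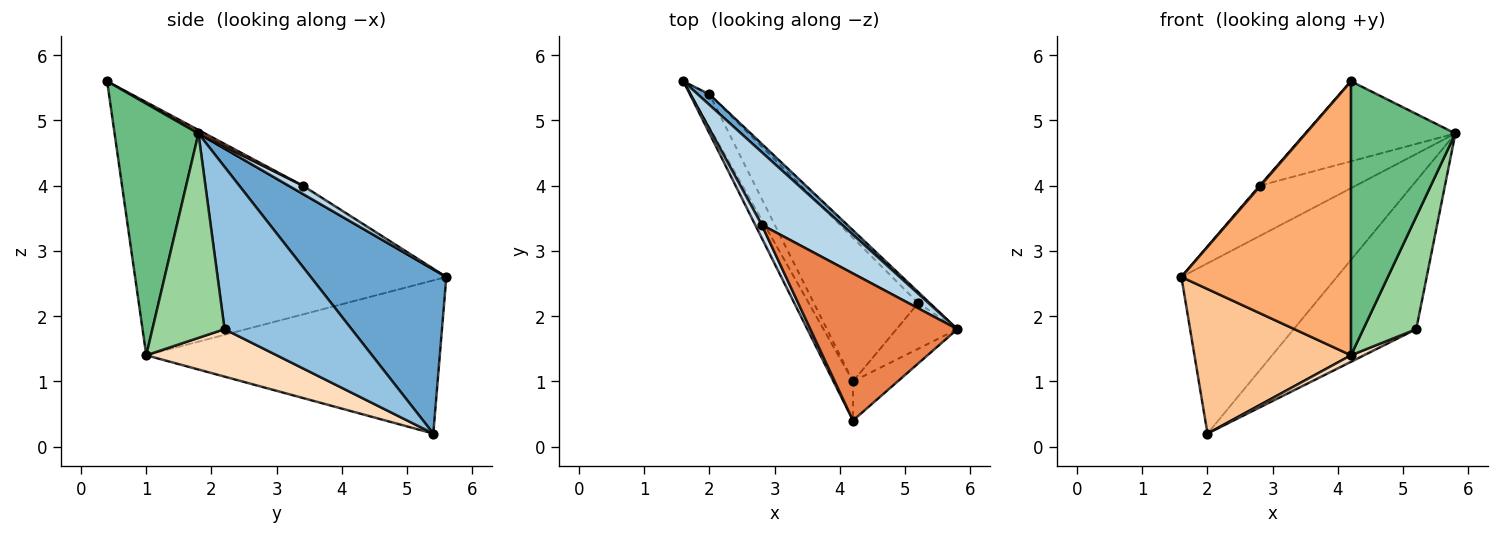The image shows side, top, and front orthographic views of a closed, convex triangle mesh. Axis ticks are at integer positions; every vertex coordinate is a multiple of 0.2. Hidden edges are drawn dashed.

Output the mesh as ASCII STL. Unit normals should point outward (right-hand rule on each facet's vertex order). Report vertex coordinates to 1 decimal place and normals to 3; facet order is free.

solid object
 facet normal 0.657 0.753 0.047
  outer loop
   vertex 2.0 5.4 0.2
   vertex 1.6 5.6 2.6
   vertex 5.8 1.8 4.8
  endloop
 endfacet
 facet normal 0.719 0.693 -0.051
  outer loop
   vertex 5.2 2.2 1.8
   vertex 2.0 5.4 0.2
   vertex 5.8 1.8 4.8
  endloop
 endfacet
 facet normal 0.084 0.567 0.819
  outer loop
   vertex 2.8 3.4 4.0
   vertex 5.8 1.8 4.8
   vertex 1.6 5.6 2.6
  endloop
 endfacet
 facet normal -0.793 -0.047 0.607
  outer loop
   vertex 2.8 3.4 4.0
   vertex 1.6 5.6 2.6
   vertex 4.2 0.4 5.6
  endloop
 endfacet
 facet normal 0.021 0.478 0.878
  outer loop
   vertex 2.8 3.4 4.0
   vertex 4.2 0.4 5.6
   vertex 5.8 1.8 4.8
  endloop
 endfacet
 facet normal -0.876 -0.477 -0.068
  outer loop
   vertex 4.2 1.0 1.4
   vertex 4.2 0.4 5.6
   vertex 1.6 5.6 2.6
  endloop
 endfacet
 facet normal -0.877 -0.468 -0.107
  outer loop
   vertex 4.2 1.0 1.4
   vertex 1.6 5.6 2.6
   vertex 2.0 5.4 0.2
  endloop
 endfacet
 facet normal 0.413 -0.041 -0.910
  outer loop
   vertex 4.2 1.0 1.4
   vertex 2.0 5.4 0.2
   vertex 5.2 2.2 1.8
  endloop
 endfacet
 facet normal 0.623 -0.775 -0.111
  outer loop
   vertex 4.2 1.0 1.4
   vertex 5.8 1.8 4.8
   vertex 4.2 0.4 5.6
  endloop
 endfacet
 facet normal 0.784 -0.575 -0.233
  outer loop
   vertex 4.2 1.0 1.4
   vertex 5.2 2.2 1.8
   vertex 5.8 1.8 4.8
  endloop
 endfacet
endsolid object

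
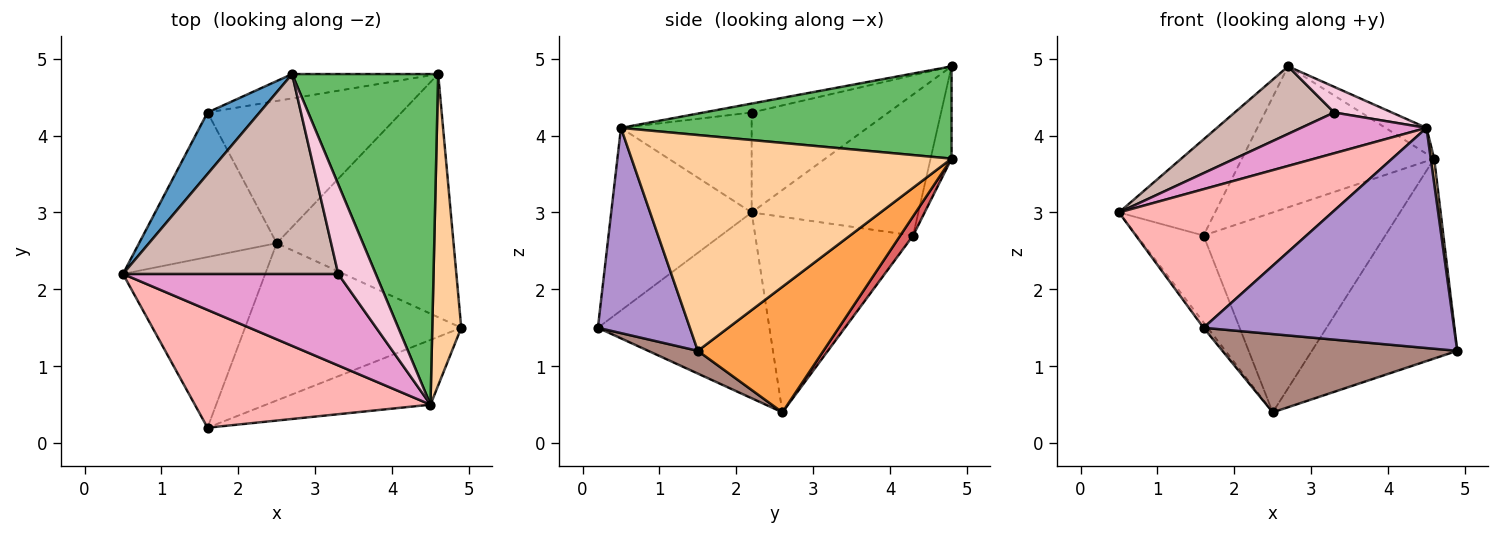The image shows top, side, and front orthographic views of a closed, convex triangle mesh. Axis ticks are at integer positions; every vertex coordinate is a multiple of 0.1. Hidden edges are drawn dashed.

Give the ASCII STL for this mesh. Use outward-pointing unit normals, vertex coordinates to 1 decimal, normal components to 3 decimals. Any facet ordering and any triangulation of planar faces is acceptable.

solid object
 facet normal -0.825 0.476 0.304
  outer loop
   vertex 1.6 4.3 2.7
   vertex 0.5 2.2 3.0
   vertex 2.7 4.8 4.9
  endloop
 endfacet
 facet normal -0.773 0.327 -0.544
  outer loop
   vertex 1.6 4.3 2.7
   vertex 2.5 2.6 0.4
   vertex 0.5 2.2 3.0
  endloop
 endfacet
 facet normal 0.481 0.557 -0.677
  outer loop
   vertex 4.6 4.8 3.7
   vertex 4.9 1.5 1.2
   vertex 2.5 2.6 0.4
  endloop
 endfacet
 facet normal 0.991 -0.011 0.133
  outer loop
   vertex 4.6 4.8 3.7
   vertex 4.5 0.5 4.1
   vertex 4.9 1.5 1.2
  endloop
 endfacet
 facet normal 0.533 0.066 0.844
  outer loop
   vertex 4.6 4.8 3.7
   vertex 2.7 4.8 4.9
   vertex 4.5 0.5 4.1
  endloop
 endfacet
 facet normal -0.107 0.980 -0.169
  outer loop
   vertex 4.6 4.8 3.7
   vertex 1.6 4.3 2.7
   vertex 2.7 4.8 4.9
  endloop
 endfacet
 facet normal 0.057 0.813 -0.579
  outer loop
   vertex 4.6 4.8 3.7
   vertex 2.5 2.6 0.4
   vertex 1.6 4.3 2.7
  endloop
 endfacet
 facet normal -0.449 -0.681 0.579
  outer loop
   vertex 1.6 0.2 1.5
   vertex 4.5 0.5 4.1
   vertex 0.5 2.2 3.0
  endloop
 endfacet
 facet normal 0.332 -0.905 -0.266
  outer loop
   vertex 1.6 0.2 1.5
   vertex 4.9 1.5 1.2
   vertex 4.5 0.5 4.1
  endloop
 endfacet
 facet normal -0.794 0.019 -0.608
  outer loop
   vertex 1.6 0.2 1.5
   vertex 0.5 2.2 3.0
   vertex 2.5 2.6 0.4
  endloop
 endfacet
 facet normal 0.094 -0.444 -0.891
  outer loop
   vertex 1.6 0.2 1.5
   vertex 2.5 2.6 0.4
   vertex 4.9 1.5 1.2
  endloop
 endfacet
 facet normal -0.403 -0.293 0.867
  outer loop
   vertex 3.3 2.2 4.3
   vertex 2.7 4.8 4.9
   vertex 0.5 2.2 3.0
  endloop
 endfacet
 facet normal -0.390 -0.375 0.841
  outer loop
   vertex 3.3 2.2 4.3
   vertex 0.5 2.2 3.0
   vertex 4.5 0.5 4.1
  endloop
 endfacet
 facet normal -0.223 -0.268 0.937
  outer loop
   vertex 3.3 2.2 4.3
   vertex 4.5 0.5 4.1
   vertex 2.7 4.8 4.9
  endloop
 endfacet
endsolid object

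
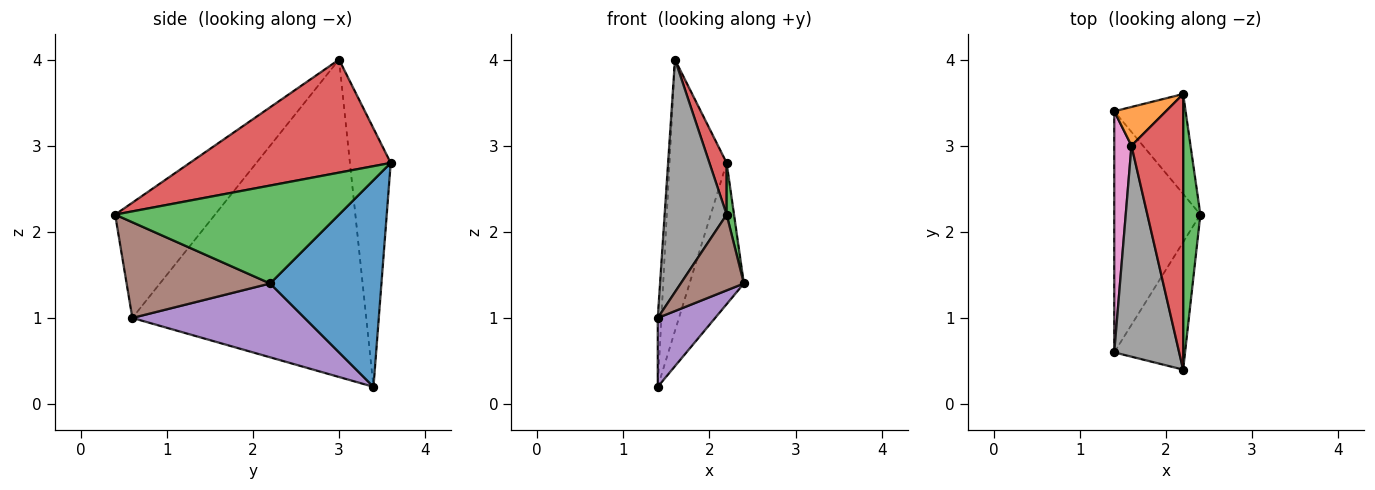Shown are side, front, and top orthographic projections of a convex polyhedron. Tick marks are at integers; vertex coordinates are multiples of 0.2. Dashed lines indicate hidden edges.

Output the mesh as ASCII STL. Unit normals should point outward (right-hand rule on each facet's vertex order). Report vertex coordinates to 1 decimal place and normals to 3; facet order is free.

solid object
 facet normal 0.858 0.419 -0.296
  outer loop
   vertex 2.2 3.6 2.8
   vertex 2.4 2.2 1.4
   vertex 1.4 3.4 0.2
  endloop
 endfacet
 facet normal -0.577 0.808 0.115
  outer loop
   vertex 2.2 3.6 2.8
   vertex 1.4 3.4 0.2
   vertex 1.6 3.0 4.0
  endloop
 endfacet
 facet normal 0.984 -0.032 0.173
  outer loop
   vertex 2.2 3.6 2.8
   vertex 2.2 0.4 2.2
   vertex 2.4 2.2 1.4
  endloop
 endfacet
 facet normal 0.907 -0.078 0.415
  outer loop
   vertex 2.2 3.6 2.8
   vertex 1.6 3.0 4.0
   vertex 2.2 0.4 2.2
  endloop
 endfacet
 facet normal 0.636 -0.212 -0.742
  outer loop
   vertex 1.4 0.6 1.0
   vertex 1.4 3.4 0.2
   vertex 2.4 2.2 1.4
  endloop
 endfacet
 facet normal 0.758 -0.333 -0.561
  outer loop
   vertex 1.4 0.6 1.0
   vertex 2.4 2.2 1.4
   vertex 2.2 0.4 2.2
  endloop
 endfacet
 facet normal -0.998 0.015 0.054
  outer loop
   vertex 1.4 0.6 1.0
   vertex 1.6 3.0 4.0
   vertex 1.4 3.4 0.2
  endloop
 endfacet
 facet normal -0.766 -0.476 0.432
  outer loop
   vertex 1.4 0.6 1.0
   vertex 2.2 0.4 2.2
   vertex 1.6 3.0 4.0
  endloop
 endfacet
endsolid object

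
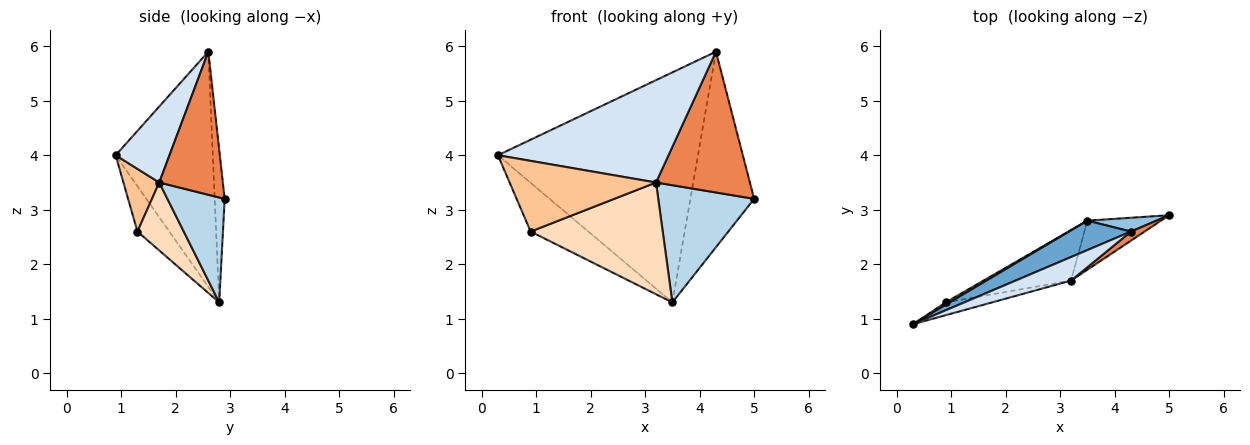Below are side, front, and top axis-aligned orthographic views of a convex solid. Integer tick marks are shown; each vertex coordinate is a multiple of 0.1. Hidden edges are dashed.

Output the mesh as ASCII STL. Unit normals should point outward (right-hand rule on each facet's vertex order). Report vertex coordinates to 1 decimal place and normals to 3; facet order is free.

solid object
 facet normal -0.434 0.894 0.114
  outer loop
   vertex 4.3 2.6 5.9
   vertex 3.5 2.8 1.3
   vertex 0.3 0.9 4.0
  endloop
 endfacet
 facet normal -0.154 0.986 0.070
  outer loop
   vertex 4.3 2.6 5.9
   vertex 5.0 2.9 3.2
   vertex 3.5 2.8 1.3
  endloop
 endfacet
 facet normal 0.482 -0.808 -0.338
  outer loop
   vertex 3.2 1.7 3.5
   vertex 3.5 2.8 1.3
   vertex 5.0 2.9 3.2
  endloop
 endfacet
 facet normal 0.294 -0.931 0.215
  outer loop
   vertex 3.2 1.7 3.5
   vertex 4.3 2.6 5.9
   vertex 0.3 0.9 4.0
  endloop
 endfacet
 facet normal 0.560 -0.827 0.053
  outer loop
   vertex 3.2 1.7 3.5
   vertex 5.0 2.9 3.2
   vertex 4.3 2.6 5.9
  endloop
 endfacet
 facet normal -0.483 0.875 0.043
  outer loop
   vertex 0.9 1.3 2.6
   vertex 0.3 0.9 4.0
   vertex 3.5 2.8 1.3
  endloop
 endfacet
 facet normal 0.234 -0.957 -0.173
  outer loop
   vertex 0.9 1.3 2.6
   vertex 3.2 1.7 3.5
   vertex 0.3 0.9 4.0
  endloop
 endfacet
 facet normal 0.305 -0.868 -0.392
  outer loop
   vertex 0.9 1.3 2.6
   vertex 3.5 2.8 1.3
   vertex 3.2 1.7 3.5
  endloop
 endfacet
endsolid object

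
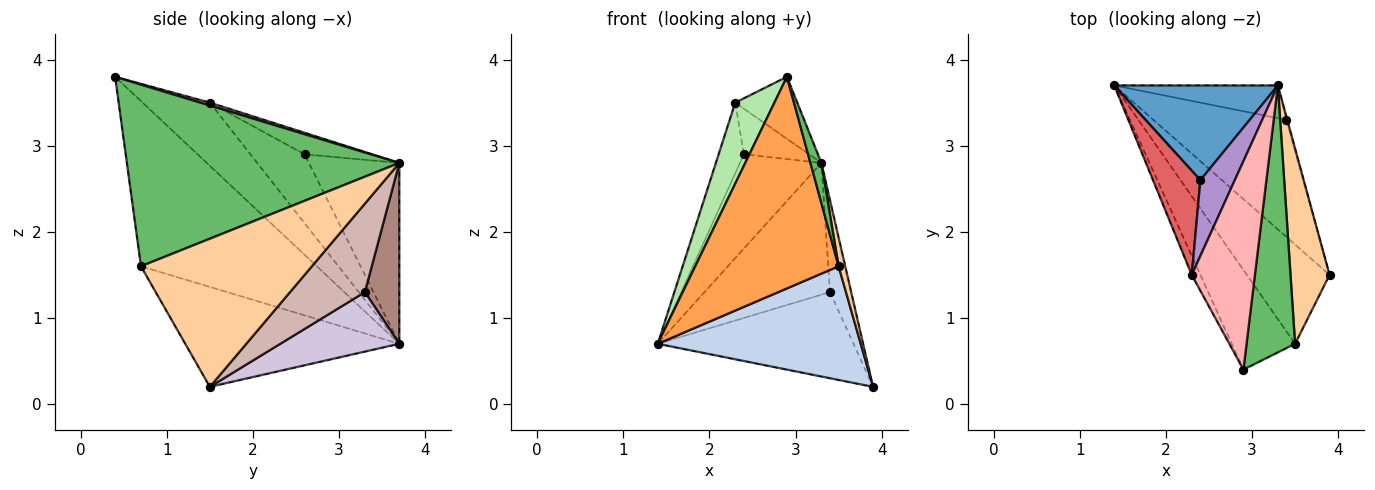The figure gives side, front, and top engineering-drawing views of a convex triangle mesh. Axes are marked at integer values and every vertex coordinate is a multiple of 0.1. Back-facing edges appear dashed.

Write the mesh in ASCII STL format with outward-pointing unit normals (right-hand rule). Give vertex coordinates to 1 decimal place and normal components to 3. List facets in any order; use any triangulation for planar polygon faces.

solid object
 facet normal -0.617 0.555 0.558
  outer loop
   vertex 3.3 3.7 2.8
   vertex 1.4 3.7 0.7
   vertex 2.4 2.6 2.9
  endloop
 endfacet
 facet normal -0.622 -0.590 -0.515
  outer loop
   vertex 3.5 0.7 1.6
   vertex 1.4 3.7 0.7
   vertex 3.9 1.5 0.2
  endloop
 endfacet
 facet normal -0.743 -0.606 -0.285
  outer loop
   vertex 3.5 0.7 1.6
   vertex 2.9 0.4 3.8
   vertex 1.4 3.7 0.7
  endloop
 endfacet
 facet normal 0.966 -0.037 0.255
  outer loop
   vertex 3.5 0.7 1.6
   vertex 3.9 1.5 0.2
   vertex 3.3 3.7 2.8
  endloop
 endfacet
 facet normal 0.965 -0.039 0.258
  outer loop
   vertex 3.5 0.7 1.6
   vertex 3.3 3.7 2.8
   vertex 2.9 0.4 3.8
  endloop
 endfacet
 facet normal -0.858 -0.500 -0.117
  outer loop
   vertex 2.3 1.5 3.5
   vertex 1.4 3.7 0.7
   vertex 2.9 0.4 3.8
  endloop
 endfacet
 facet normal -0.769 0.358 0.529
  outer loop
   vertex 2.3 1.5 3.5
   vertex 2.4 2.6 2.9
   vertex 1.4 3.7 0.7
  endloop
 endfacet
 facet normal 0.044 0.285 0.958
  outer loop
   vertex 2.3 1.5 3.5
   vertex 2.9 0.4 3.8
   vertex 3.3 3.7 2.8
  endloop
 endfacet
 facet normal -0.472 0.455 0.755
  outer loop
   vertex 2.3 1.5 3.5
   vertex 3.3 3.7 2.8
   vertex 2.4 2.6 2.9
  endloop
 endfacet
 facet normal 0.339 0.557 -0.758
  outer loop
   vertex 3.4 3.3 1.3
   vertex 3.9 1.5 0.2
   vertex 1.4 3.7 0.7
  endloop
 endfacet
 facet normal 0.257 0.938 -0.233
  outer loop
   vertex 3.4 3.3 1.3
   vertex 1.4 3.7 0.7
   vertex 3.3 3.7 2.8
  endloop
 endfacet
 facet normal 0.962 0.272 -0.009
  outer loop
   vertex 3.4 3.3 1.3
   vertex 3.3 3.7 2.8
   vertex 3.9 1.5 0.2
  endloop
 endfacet
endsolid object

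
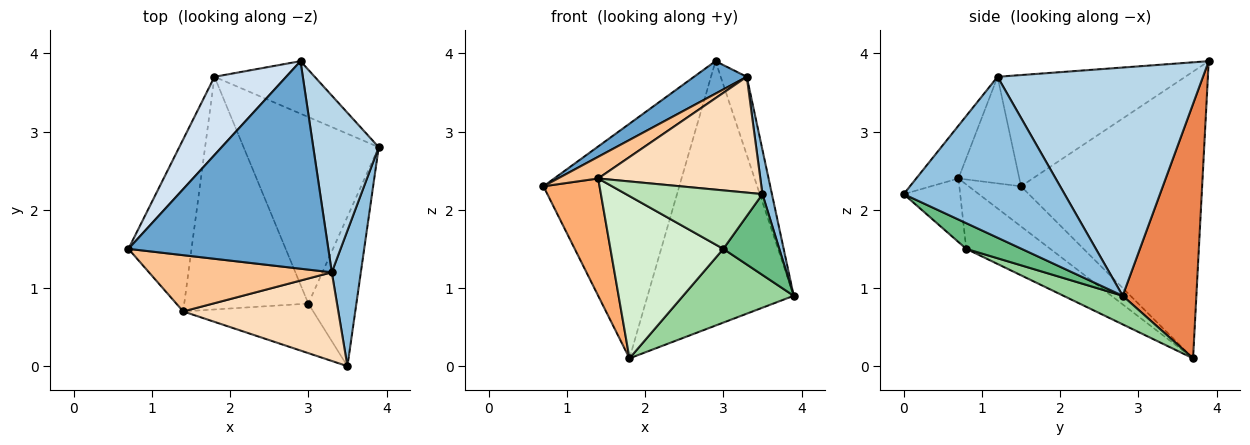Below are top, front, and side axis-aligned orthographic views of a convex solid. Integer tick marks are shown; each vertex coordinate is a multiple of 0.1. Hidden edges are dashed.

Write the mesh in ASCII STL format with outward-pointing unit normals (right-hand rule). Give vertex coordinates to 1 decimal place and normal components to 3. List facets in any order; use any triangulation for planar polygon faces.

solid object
 facet normal -0.482 -0.136 0.866
  outer loop
   vertex 3.3 1.2 3.7
   vertex 2.9 3.9 3.9
   vertex 0.7 1.5 2.3
  endloop
 endfacet
 facet normal 0.982 -0.058 0.177
  outer loop
   vertex 3.3 1.2 3.7
   vertex 3.5 0.0 2.2
   vertex 3.9 2.8 0.9
  endloop
 endfacet
 facet normal 0.954 0.121 0.274
  outer loop
   vertex 3.3 1.2 3.7
   vertex 3.9 2.8 0.9
   vertex 2.9 3.9 3.9
  endloop
 endfacet
 facet normal -0.784 0.588 0.196
  outer loop
   vertex 1.8 3.7 0.1
   vertex 0.7 1.5 2.3
   vertex 2.9 3.9 3.9
  endloop
 endfacet
 facet normal 0.443 0.879 -0.175
  outer loop
   vertex 1.8 3.7 0.1
   vertex 2.9 3.9 3.9
   vertex 3.9 2.8 0.9
  endloop
 endfacet
 facet normal -0.465 -0.499 -0.731
  outer loop
   vertex 1.4 0.7 2.4
   vertex 0.7 1.5 2.3
   vertex 1.8 3.7 0.1
  endloop
 endfacet
 facet normal -0.478 -0.316 0.820
  outer loop
   vertex 1.4 0.7 2.4
   vertex 3.3 1.2 3.7
   vertex 0.7 1.5 2.3
  endloop
 endfacet
 facet normal -0.203 -0.778 0.595
  outer loop
   vertex 1.4 0.7 2.4
   vertex 3.5 0.0 2.2
   vertex 3.3 1.2 3.7
  endloop
 endfacet
 facet normal 0.426 -0.430 -0.796
  outer loop
   vertex 3.0 0.8 1.5
   vertex 3.9 2.8 0.9
   vertex 3.5 0.0 2.2
  endloop
 endfacet
 facet normal 0.193 -0.361 -0.913
  outer loop
   vertex 3.0 0.8 1.5
   vertex 1.8 3.7 0.1
   vertex 3.9 2.8 0.9
  endloop
 endfacet
 facet normal -0.301 -0.728 -0.616
  outer loop
   vertex 3.0 0.8 1.5
   vertex 3.5 0.0 2.2
   vertex 1.4 0.7 2.4
  endloop
 endfacet
 facet normal -0.392 -0.526 -0.755
  outer loop
   vertex 3.0 0.8 1.5
   vertex 1.4 0.7 2.4
   vertex 1.8 3.7 0.1
  endloop
 endfacet
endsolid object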